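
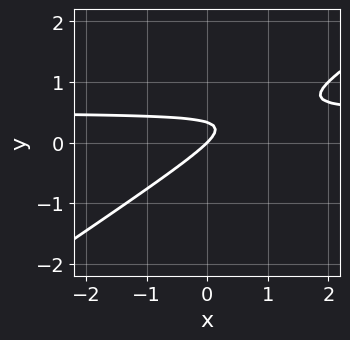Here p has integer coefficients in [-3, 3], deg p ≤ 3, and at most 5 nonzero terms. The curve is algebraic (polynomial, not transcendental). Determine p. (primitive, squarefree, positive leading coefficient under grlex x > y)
2*x*y - 3*y^2 - x + y

The degree is 2 — the shape is more complex than any degree-1 curve.
From the visible intercepts: one y-axis crossing is at y = 0; one x-axis crossing is at x = 0.
Fitting integer coefficients to these (and the overall shape) gives p.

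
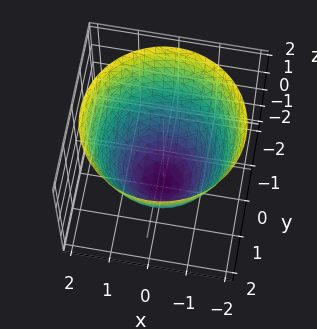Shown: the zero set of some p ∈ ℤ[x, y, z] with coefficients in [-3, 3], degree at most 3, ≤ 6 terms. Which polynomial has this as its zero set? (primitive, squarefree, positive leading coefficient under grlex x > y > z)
First, deg p = 2. The shape is more complex than any degree-1 surface.
Next, symmetries: rotational symmetry about the z-axis ⇒ p depends on x, y only through x² + y².
Next, observable constraints: one z-axis crossing is at z = -2; a circular section at z = -1 has radius exactly 1.
Finally, solving for integer coefficients yields p as stated.

x^2 + y^2 - z - 2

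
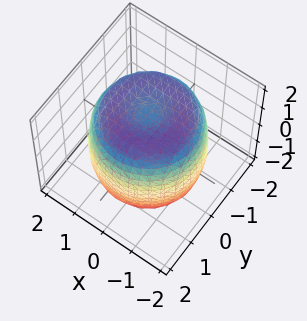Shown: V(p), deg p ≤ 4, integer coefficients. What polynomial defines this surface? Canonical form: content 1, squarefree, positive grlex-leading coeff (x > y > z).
(a) The degree is 4 — no degree-3 surface has this shape.
(b) Symmetry: every cross-section ⟂ z is a circle, so x, y appear only via x² + y².
(c) Reading off the gridlines: a circular section at z = 0 has radius between 1 and 2.
(d) These observations pin down the coefficients.

x^4 + 2*x^2*y^2 + y^4 - 2*x^2 - 2*y^2 + z^2 - 2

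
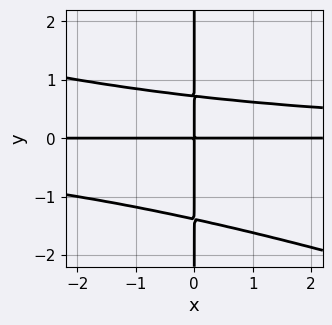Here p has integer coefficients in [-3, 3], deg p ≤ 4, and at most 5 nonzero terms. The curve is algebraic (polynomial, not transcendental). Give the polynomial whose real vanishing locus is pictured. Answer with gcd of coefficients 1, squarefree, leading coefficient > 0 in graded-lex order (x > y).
First, deg p = 4.
Then, from the visible intercepts: the visible x-axis segment lies entirely on the curve; the visible y-axis segment lies entirely on the curve.
Finally, solving for integer coefficients yields p as stated.

x^2*y^2 + 3*x*y^3 + 2*x*y^2 - 3*x*y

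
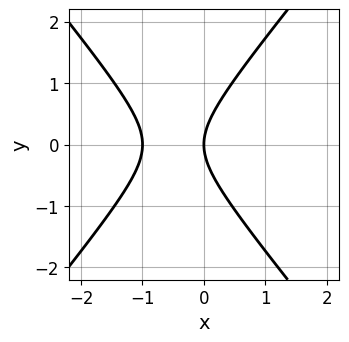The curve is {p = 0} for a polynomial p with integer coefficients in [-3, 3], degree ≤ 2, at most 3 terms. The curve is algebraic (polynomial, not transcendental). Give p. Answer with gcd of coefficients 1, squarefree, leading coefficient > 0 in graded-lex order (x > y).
Degree: a generic line meets the curve in up to 2 points, so deg p = 2.
Symmetries: the y ↦ −y reflection is a symmetry, so y appears only in even powers.
Against the integer gridlines: the x-axis gridline crossings are at x ∈ {-1, 0}; one y-axis crossing is at y = 0.
Fitting integer coefficients to these (and the overall shape) gives p.

3*x^2 - 2*y^2 + 3*x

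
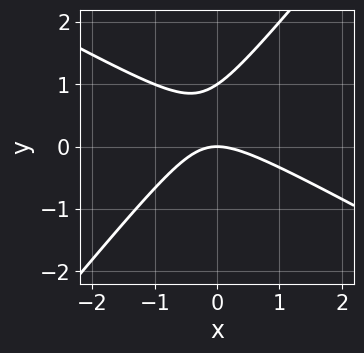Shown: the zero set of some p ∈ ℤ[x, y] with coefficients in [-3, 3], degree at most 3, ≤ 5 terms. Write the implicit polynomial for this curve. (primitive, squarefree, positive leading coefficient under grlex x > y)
deg p = 2. The shape is more complex than any degree-1 curve.
From the axis intercepts and sections: it crosses the x-axis at the gridline x = 0; the y-axis gridline crossings are at y ∈ {0, 1}.
The integer polynomial consistent with all of this is the stated p.

2*x^2 + 2*x*y - 3*y^2 + 3*y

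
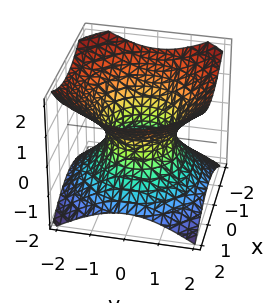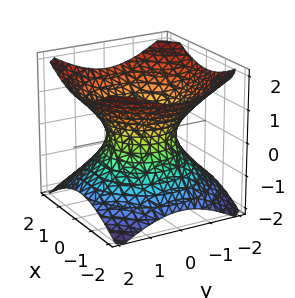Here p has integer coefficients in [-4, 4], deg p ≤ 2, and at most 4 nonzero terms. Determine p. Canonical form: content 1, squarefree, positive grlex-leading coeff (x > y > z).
deg p = 2. One connected sheet with a waist; a quadric.
By symmetry, every cross-section ⟂ z is a circle, so x, y appear only via x² + y²; the z ↦ −z reflection is a symmetry, so z appears only in even powers.
Observable constraints: a circular section at z = -1 has radius between 1 and 2; the y-axis gridline crossings are at y ∈ {-1, 1}; among the integer gridlines, it crosses the x-axis at x ∈ {-1, 1}; it misses every integer gridline on the z-axis.
Solving for integer coefficients yields p as stated.

2*x^2 + 2*y^2 - 3*z^2 - 2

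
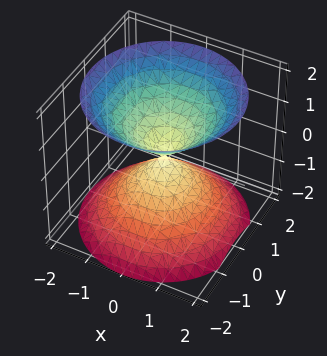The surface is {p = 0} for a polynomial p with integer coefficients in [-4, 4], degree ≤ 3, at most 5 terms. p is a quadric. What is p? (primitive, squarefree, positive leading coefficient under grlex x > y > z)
x^2 + y^2 - z^2

1. I count 2 distinct pieces.
2. The degree is 2 — two nappes meeting at a single point; a quadric.
3. Symmetries: mirror symmetry z ↦ −z ⇒ only even powers of z; rotational symmetry about the z-axis ⇒ p depends on x, y only through x² + y².
4. From the visible intercepts: one y-axis crossing is at y = 0; a circular section at z = -1 has radius exactly 1.
5. Solving for integer coefficients yields p as stated.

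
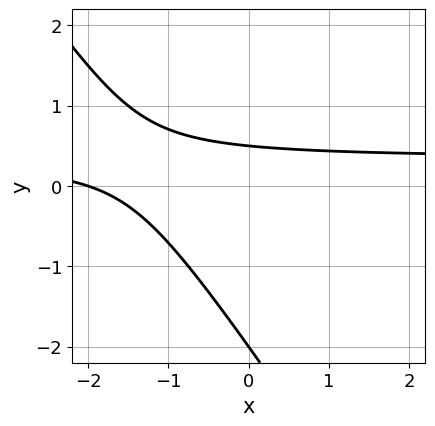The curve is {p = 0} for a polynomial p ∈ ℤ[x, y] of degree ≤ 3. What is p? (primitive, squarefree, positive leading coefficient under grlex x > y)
3*x*y + 2*y^2 - x + 3*y - 2

(a) deg p = 2.
(b) From the axis intercepts and sections: it meets the x-axis at x = -2 (among the integer gridlines); it crosses the y-axis at the gridline y = -2.
(c) These observations pin down the coefficients.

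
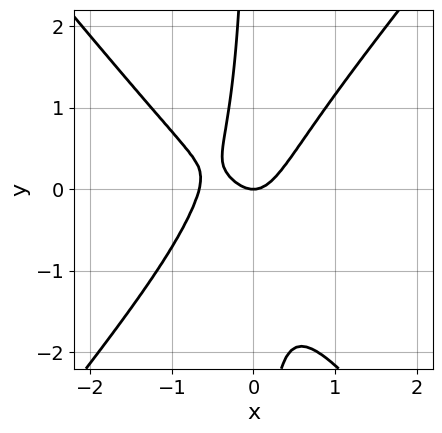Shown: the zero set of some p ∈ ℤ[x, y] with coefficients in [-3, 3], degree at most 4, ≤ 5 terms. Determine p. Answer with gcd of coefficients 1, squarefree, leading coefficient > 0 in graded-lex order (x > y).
deg p = 3.
Against the integer gridlines: it meets the x-axis at x = 0 (among the integer gridlines); it crosses the y-axis at the gridline y = 0.
Together with the visible shape, these determine p as stated.

3*x^3 - 2*x*y^2 + 2*x^2 - x*y - y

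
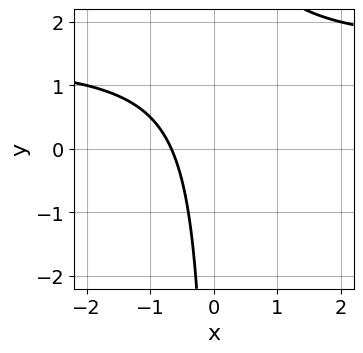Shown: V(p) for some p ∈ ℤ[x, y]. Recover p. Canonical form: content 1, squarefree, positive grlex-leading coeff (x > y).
2*x*y - 3*x - 2

(a) deg p = 2.
(b) From the visible intercepts: no y-intercept at any integer in the box.
(c) The integer polynomial consistent with all of this is the stated p.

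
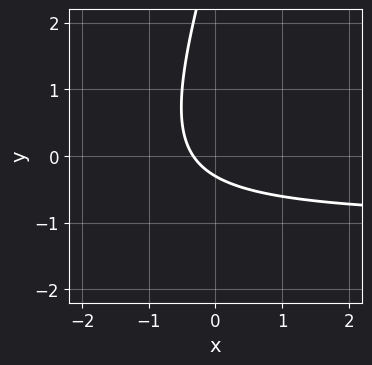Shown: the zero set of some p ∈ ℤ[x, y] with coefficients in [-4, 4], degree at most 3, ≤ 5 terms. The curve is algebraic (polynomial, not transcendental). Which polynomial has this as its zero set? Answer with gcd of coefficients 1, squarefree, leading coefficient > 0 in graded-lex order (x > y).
3*x*y - y^2 + 3*x + 3*y + 1

The degree is 2 — a generic line meets the curve in up to 2 points.
The integer polynomial consistent with all of this is the stated p.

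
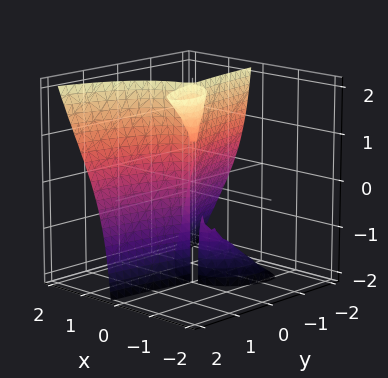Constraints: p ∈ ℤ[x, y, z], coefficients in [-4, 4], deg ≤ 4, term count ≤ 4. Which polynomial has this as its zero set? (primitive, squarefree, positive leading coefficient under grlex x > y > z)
I count 3 distinct pieces. Treating them together as one polynomial.
deg p = 3. No degree-2 surface has this shape.
Reading off the gridlines: it meets the y-axis at y = 0 (among the integer gridlines); the visible z-axis segment lies entirely on the surface.
Solving for integer coefficients yields p as stated.

2*x^3 + x*y^2 - 2*x*y*z - y^2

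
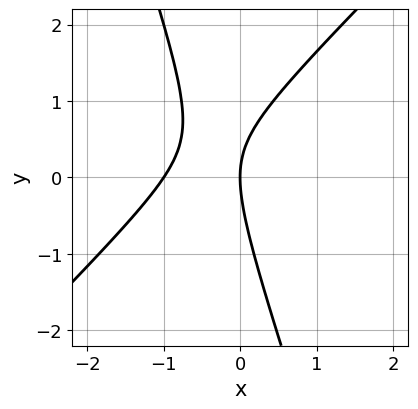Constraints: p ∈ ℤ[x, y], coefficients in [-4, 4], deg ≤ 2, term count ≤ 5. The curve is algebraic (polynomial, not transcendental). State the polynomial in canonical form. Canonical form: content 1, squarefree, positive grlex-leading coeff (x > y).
3*x^2 - 2*x*y - y^2 + 3*x

The degree is 2 — the shape is more complex than any degree-1 curve.
Against the integer gridlines: the x-axis gridline crossings are at x ∈ {-1, 0}; it meets the y-axis at y = 0 (among the integer gridlines).
Assembling these constraints gives the stated polynomial.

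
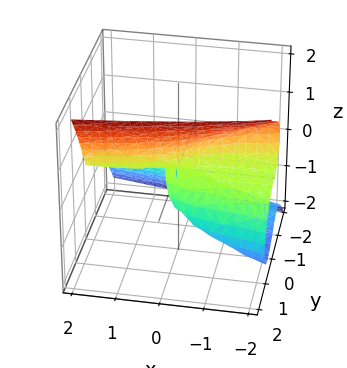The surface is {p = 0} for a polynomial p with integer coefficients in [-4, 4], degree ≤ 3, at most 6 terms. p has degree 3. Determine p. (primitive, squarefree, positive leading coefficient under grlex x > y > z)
3*y^3 - 2*z^3 - 2*x*z + 3*y*z

First, the degree is 3 — no degree-2 surface has this shape.
Next, against the integer gridlines: every point of the x-axis in the box is on the surface; it crosses the z-axis at the gridline z = 0; it meets the y-axis at y = 0 (among the integer gridlines).
Finally, assembling these constraints gives the stated polynomial.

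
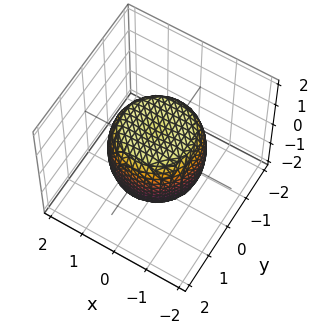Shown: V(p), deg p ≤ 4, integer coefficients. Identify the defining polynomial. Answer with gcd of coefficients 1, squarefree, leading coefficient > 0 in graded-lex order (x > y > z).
(a) Degree: a generic line meets the surface in up to 4 points, so deg p = 4.
(b) Symmetries: rotational symmetry about the z-axis ⇒ p depends on x, y only through x² + y².
(c) Observable constraints: among the integer gridlines, it crosses the z-axis at z ∈ {-1, 1}; a circular section at z = -1 has radius exactly 1.
(d) Solving for integer coefficients yields p as stated.

x^4 + 2*x^2*y^2 + y^4 - x^2 - y^2 + z^2 - 1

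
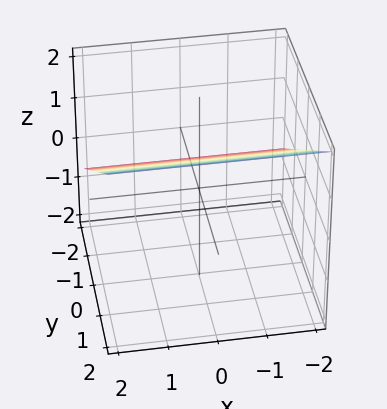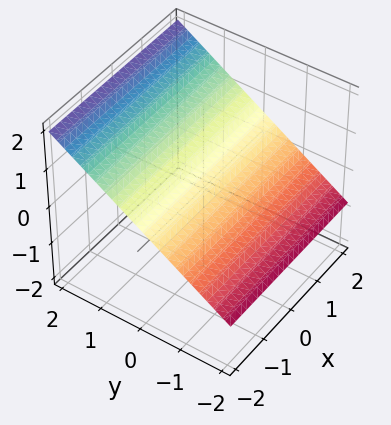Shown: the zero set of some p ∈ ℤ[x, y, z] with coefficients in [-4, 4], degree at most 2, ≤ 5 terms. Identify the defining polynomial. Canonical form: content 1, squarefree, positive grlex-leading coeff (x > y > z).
The degree is 1 — the surface is flat (a plane).
Checking where it meets the axes: it meets the y-axis at y = -1 (among the integer gridlines); the surface avoids every integer x-axis point in the box.
Assembling these constraints gives the stated polynomial.

2*y - 3*z + 2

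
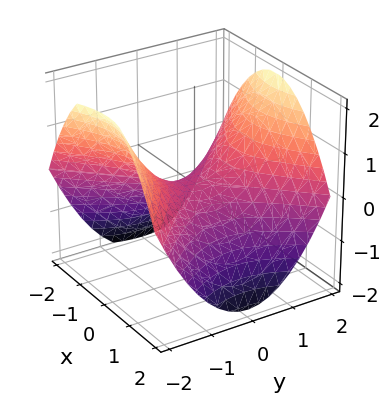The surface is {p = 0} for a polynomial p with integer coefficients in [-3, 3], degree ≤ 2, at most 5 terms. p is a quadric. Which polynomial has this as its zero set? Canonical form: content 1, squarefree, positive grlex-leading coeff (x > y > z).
x^2 - y^2 + 2*z

Degree: a saddle surface; a quadric, so deg p = 2.
Symmetries: it's symmetric under y → −y, forcing even powers of y; mirror symmetry x ↦ −x ⇒ only even powers of x.
Reading off the gridlines: one z-axis crossing is at z = 0; one x-axis crossing is at x = 0.
Fitting integer coefficients to these (and the overall shape) gives p.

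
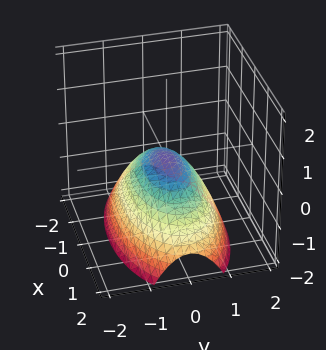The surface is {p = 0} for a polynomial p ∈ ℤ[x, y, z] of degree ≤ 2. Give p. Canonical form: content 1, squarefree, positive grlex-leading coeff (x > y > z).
x^2 + 3*y^2 + 3*z

First, degree: a single bowl opening along one axis; a quadric, so deg p = 2.
Next, symmetries: mirror symmetry y ↦ −y ⇒ only even powers of y; it's symmetric under x → −x, forcing even powers of x.
Next, observable constraints: it crosses the x-axis at the gridline x = 0; it meets the y-axis at y = 0 (among the integer gridlines); it crosses the z-axis at the gridline z = 0.
Finally, putting this together gives p.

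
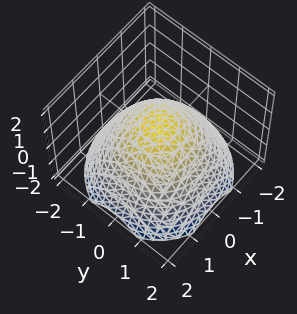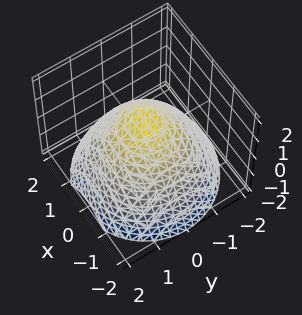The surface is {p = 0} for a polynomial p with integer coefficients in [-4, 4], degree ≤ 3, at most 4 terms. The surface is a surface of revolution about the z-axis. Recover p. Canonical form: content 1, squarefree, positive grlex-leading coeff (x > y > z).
2*x^2 + 2*y^2 + 3*z - 3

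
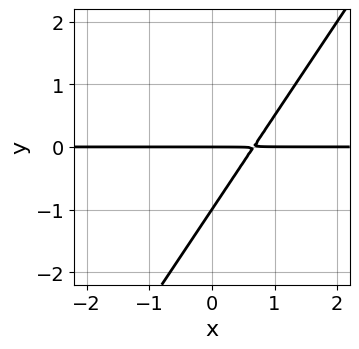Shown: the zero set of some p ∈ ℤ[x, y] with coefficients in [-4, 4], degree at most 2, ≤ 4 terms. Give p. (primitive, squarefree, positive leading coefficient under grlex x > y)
Degree: a generic line meets the curve in up to 2 points, so deg p = 2.
Checking where it meets the axes: the y-axis gridline crossings are at y ∈ {-1, 0}; the visible x-axis segment lies entirely on the curve.
Together with the visible shape, these determine p as stated.

3*x*y - 2*y^2 - 2*y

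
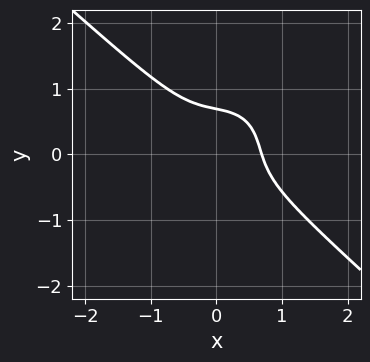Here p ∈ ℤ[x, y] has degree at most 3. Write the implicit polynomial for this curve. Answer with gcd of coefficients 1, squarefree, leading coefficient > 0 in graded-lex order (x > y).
3*x^3 - x*y^2 + 3*y^3 + 2*x*y - 1

The degree is 3 — a generic line meets the curve in up to 3 points.
Putting this together gives p.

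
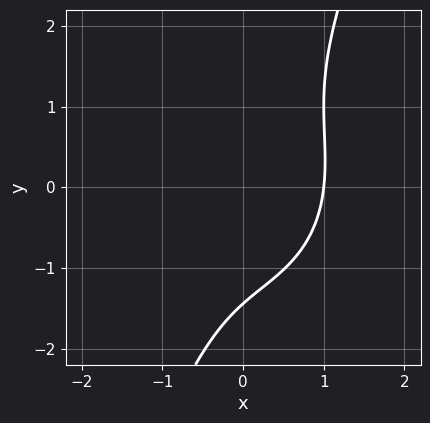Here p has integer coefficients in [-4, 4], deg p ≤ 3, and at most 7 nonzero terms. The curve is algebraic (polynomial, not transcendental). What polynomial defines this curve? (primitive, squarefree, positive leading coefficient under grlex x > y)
(a) The degree is 3 — the shape is more complex than any degree-2 curve.
(b) Observable constraints: one x-axis crossing is at x = 1.
(c) Together with the visible shape, these determine p as stated.

3*x^3 + 2*x*y^2 - y^3 - x*y - 3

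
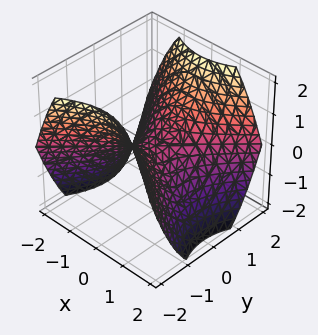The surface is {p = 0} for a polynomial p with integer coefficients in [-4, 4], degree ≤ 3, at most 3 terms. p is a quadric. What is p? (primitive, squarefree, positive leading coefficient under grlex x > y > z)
(a) The degree is 2 — a hyperbolic paraboloid; a quadric.
(b) Symmetries: the y ↦ −y reflection is a symmetry, so y appears only in even powers; the x ↦ −x reflection is a symmetry, so x appears only in even powers.
(c) Reading off the gridlines: it crosses the y-axis at the gridline y = 0; it meets the x-axis at x = 0 (among the integer gridlines); one z-axis crossing is at z = 0.
(d) Assembling these constraints gives the stated polynomial.

2*x^2 - 2*y^2 + 3*z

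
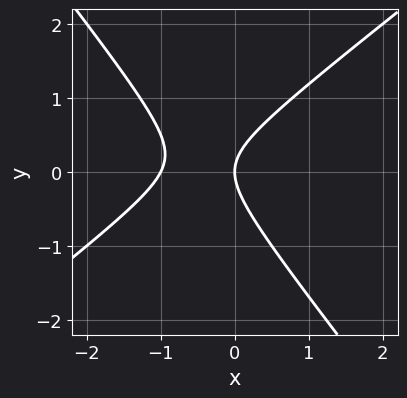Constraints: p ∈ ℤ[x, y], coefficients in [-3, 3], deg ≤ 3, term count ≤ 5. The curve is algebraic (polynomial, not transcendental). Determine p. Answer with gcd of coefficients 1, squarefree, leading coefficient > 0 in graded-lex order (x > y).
2*x^2 - x*y - 2*y^2 + 2*x

Degree: a generic line meets the curve in up to 2 points, so deg p = 2.
From the visible intercepts: among the integer gridlines, it crosses the x-axis at x ∈ {-1, 0}; it crosses the y-axis at the gridline y = 0.
Solving for integer coefficients yields p as stated.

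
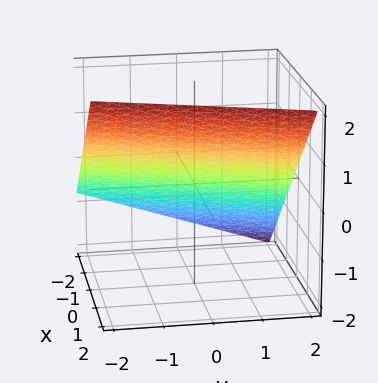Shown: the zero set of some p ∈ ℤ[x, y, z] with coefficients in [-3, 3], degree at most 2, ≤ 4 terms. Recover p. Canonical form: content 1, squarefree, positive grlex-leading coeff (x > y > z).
3*x - y - 3*z + 2

(a) The degree is 1 — the surface is flat (a plane).
(b) From the visible intercepts: it meets the y-axis at y = 2 (among the integer gridlines).
(c) Putting this together gives p.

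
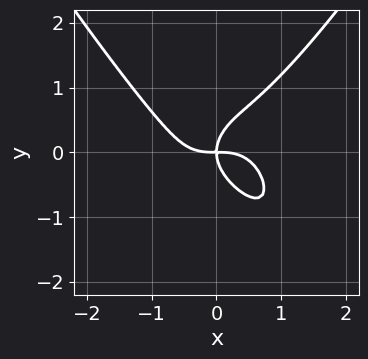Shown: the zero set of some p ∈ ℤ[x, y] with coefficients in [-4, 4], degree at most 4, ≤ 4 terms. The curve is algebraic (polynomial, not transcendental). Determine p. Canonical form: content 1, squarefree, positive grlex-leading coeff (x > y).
3*x^4 - x^2*y^2 - 3*y^3 + 3*x*y

(a) The degree is 4 — the shape is more complex than any degree-3 curve.
(b) From the axis intercepts and sections: it crosses the y-axis at the gridline y = 0; it meets the x-axis at x = 0 (among the integer gridlines).
(c) The integer polynomial consistent with all of this is the stated p.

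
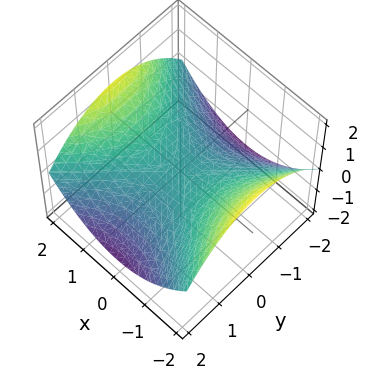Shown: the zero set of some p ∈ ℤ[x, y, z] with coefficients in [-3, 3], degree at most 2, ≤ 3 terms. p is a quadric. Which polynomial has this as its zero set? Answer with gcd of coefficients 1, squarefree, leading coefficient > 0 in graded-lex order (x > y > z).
x^2 - y^2 - 3*z

1. deg p = 2. A hyperbolic paraboloid; a quadric.
2. Symmetries: it's symmetric under x → −x, forcing even powers of x; the y ↦ −y reflection is a symmetry, so y appears only in even powers.
3. Against the integer gridlines: it crosses the x-axis at the gridline x = 0; it crosses the z-axis at the gridline z = 0.
4. Putting this together gives p.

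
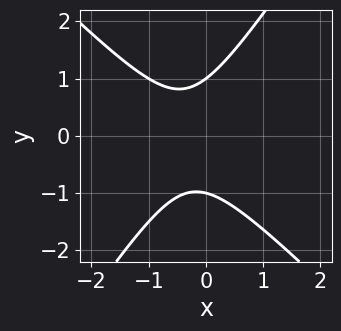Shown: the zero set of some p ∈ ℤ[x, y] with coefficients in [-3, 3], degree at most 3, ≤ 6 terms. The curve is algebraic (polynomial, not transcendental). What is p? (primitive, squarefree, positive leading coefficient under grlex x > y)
First, deg p = 2. A generic line meets the curve in up to 2 points.
Then, against the integer gridlines: it misses every integer gridline on the x-axis; the y-axis gridline crossings are at y ∈ {-1, 1}.
Finally, assembling these constraints gives the stated polynomial.

3*x^2 + x*y - 2*y^2 + 2*x + 2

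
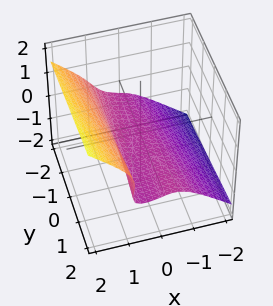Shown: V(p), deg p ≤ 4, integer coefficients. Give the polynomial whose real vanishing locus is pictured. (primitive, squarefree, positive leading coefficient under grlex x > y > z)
1. Degree: no degree-2 surface has this shape, so deg p = 3.
2. Observable constraints: the surface avoids every integer y-axis point in the box.
3. These observations pin down the coefficients.

2*x^3 + x*y*z - 3*z^3 - z - 1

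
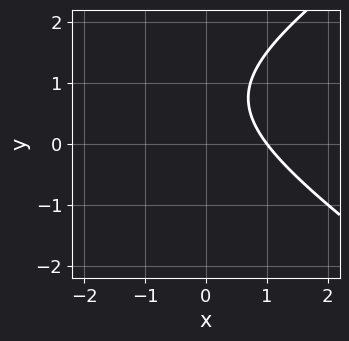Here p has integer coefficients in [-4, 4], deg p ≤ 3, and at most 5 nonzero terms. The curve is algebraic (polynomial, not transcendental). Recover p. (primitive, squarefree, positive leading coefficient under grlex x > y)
1. deg p = 2. No degree-1 curve has this shape.
2. Against the integer gridlines: the curve avoids every integer y-axis point in the box; one x-axis crossing is at x = 1.
3. Together with the visible shape, these determine p as stated.

x^2 - 2*y^2 + 2*x + 3*y - 3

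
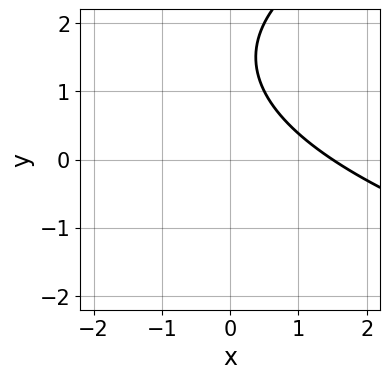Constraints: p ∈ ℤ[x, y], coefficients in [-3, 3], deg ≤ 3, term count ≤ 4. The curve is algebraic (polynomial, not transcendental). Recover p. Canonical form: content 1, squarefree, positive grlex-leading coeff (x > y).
y^2 - 2*x - 3*y + 3

The degree is 2 — the shape is more complex than any degree-1 curve.
From the visible intercepts: the curve avoids every integer y-axis point in the box.
Putting this together gives p.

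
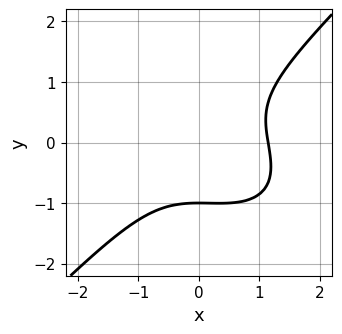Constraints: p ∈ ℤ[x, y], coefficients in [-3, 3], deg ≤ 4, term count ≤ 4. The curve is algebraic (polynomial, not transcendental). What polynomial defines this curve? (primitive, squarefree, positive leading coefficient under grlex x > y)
1. deg p = 3. A generic line meets the curve in up to 3 points.
2. Against the integer gridlines: one y-axis crossing is at y = -1.
3. Assembling these constraints gives the stated polynomial.

2*x^3 + x^2*y - 3*y^3 - 3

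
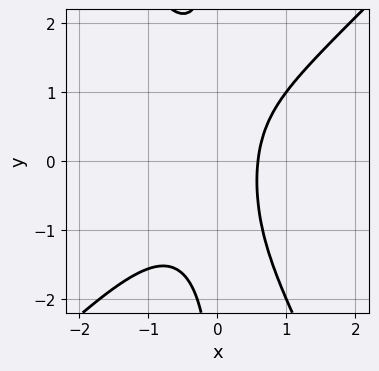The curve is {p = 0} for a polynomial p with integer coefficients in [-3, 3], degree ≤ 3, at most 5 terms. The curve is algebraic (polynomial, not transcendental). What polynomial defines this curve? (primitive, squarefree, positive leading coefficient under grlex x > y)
2*x^3 - x^2*y - x*y^2 + x - 1

First, degree: no degree-2 curve has this shape, so deg p = 3.
Then, against the integer gridlines: the curve avoids every integer y-axis point in the box.
Finally, putting this together gives p.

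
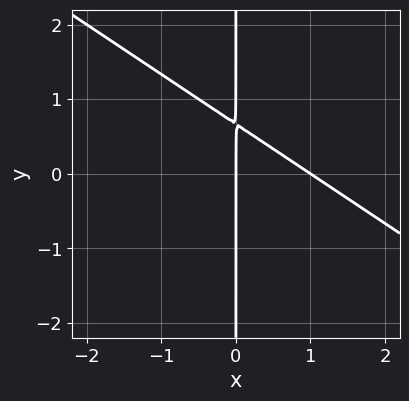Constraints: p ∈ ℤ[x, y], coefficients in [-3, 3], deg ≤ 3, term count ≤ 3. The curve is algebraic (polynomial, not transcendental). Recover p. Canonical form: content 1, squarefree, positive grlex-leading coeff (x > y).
First, degree: a generic line meets the curve in up to 2 points, so deg p = 2.
Next, against the integer gridlines: among the integer gridlines, it crosses the x-axis at x ∈ {0, 1}; the visible y-axis segment lies entirely on the curve.
Finally, assembling these constraints gives the stated polynomial.

2*x^2 + 3*x*y - 2*x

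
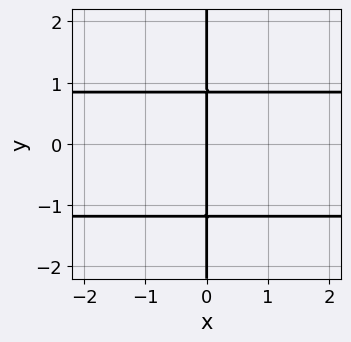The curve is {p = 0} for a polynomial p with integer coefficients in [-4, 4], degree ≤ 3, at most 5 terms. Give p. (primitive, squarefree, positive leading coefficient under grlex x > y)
3*x*y^2 + x*y - 3*x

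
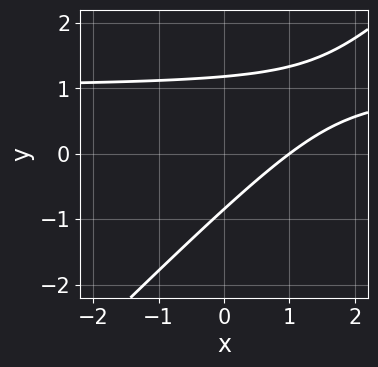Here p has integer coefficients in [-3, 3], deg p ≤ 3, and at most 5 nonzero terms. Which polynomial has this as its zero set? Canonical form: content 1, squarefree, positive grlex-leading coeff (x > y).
3*x*y - 3*y^2 - 3*x + y + 3

The degree is 2 — no degree-1 curve has this shape.
From the axis intercepts and sections: it crosses the x-axis at the gridline x = 1.
Solving for integer coefficients yields p as stated.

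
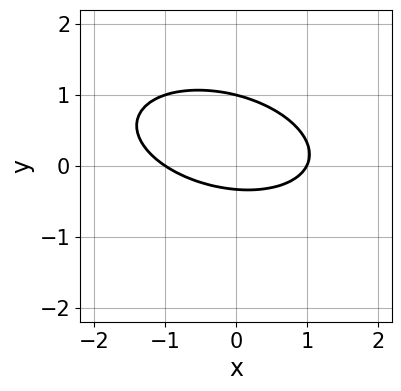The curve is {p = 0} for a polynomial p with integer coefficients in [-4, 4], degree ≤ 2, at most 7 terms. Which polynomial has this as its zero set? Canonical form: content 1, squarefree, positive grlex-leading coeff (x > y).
The degree is 2 — no degree-1 curve has this shape.
Checking where it meets the axes: among the integer gridlines, it crosses the x-axis at x ∈ {-1, 1}; one y-axis crossing is at y = 1.
These observations pin down the coefficients.

x^2 + x*y + 3*y^2 - 2*y - 1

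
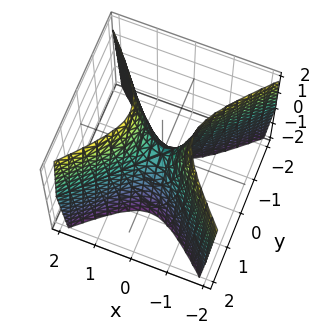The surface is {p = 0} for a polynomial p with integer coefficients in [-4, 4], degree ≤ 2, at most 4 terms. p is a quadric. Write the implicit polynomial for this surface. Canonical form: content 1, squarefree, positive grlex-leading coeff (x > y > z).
First, the degree is 2 — a saddle surface; a quadric.
Then, symmetries: mirror symmetry x ↦ −x ⇒ only even powers of x; it's symmetric under y → −y, forcing even powers of y.
Then, from the axis intercepts and sections: it meets the x-axis at x = 0 (among the integer gridlines); it crosses the y-axis at the gridline y = 0; one z-axis crossing is at z = 0.
Finally, the integer polynomial consistent with all of this is the stated p.

3*x^2 - 3*y^2 - z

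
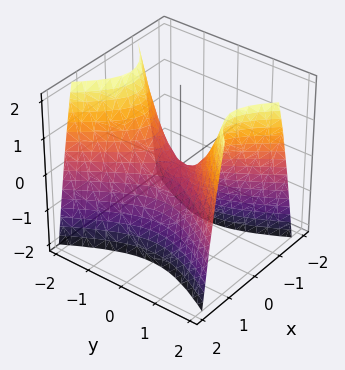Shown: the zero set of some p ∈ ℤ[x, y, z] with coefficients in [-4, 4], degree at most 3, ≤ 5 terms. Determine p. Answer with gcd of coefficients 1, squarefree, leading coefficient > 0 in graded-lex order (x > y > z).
2*x^2 - y^2 + z

deg p = 2. A saddle surface; a quadric.
Symmetries: mirror symmetry y ↦ −y ⇒ only even powers of y; the x ↦ −x reflection is a symmetry, so x appears only in even powers.
Against the integer gridlines: one x-axis crossing is at x = 0; it crosses the y-axis at the gridline y = 0.
The integer polynomial consistent with all of this is the stated p.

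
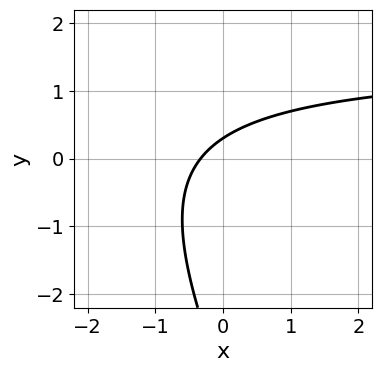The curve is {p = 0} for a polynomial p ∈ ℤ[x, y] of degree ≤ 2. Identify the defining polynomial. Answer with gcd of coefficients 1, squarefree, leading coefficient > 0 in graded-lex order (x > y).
First, deg p = 2. The shape is more complex than any degree-1 curve.
Finally, solving for integer coefficients yields p as stated.

2*x*y + y^2 - 3*x + 3*y - 1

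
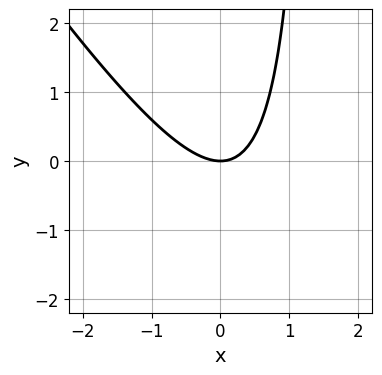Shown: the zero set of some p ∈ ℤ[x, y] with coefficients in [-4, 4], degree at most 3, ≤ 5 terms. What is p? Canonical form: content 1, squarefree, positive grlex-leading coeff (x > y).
3*x^2 + 2*x*y - 3*y

1. deg p = 2.
2. Against the integer gridlines: it meets the y-axis at y = 0 (among the integer gridlines); one x-axis crossing is at x = 0.
3. Matching integer coefficients to the picture gives p.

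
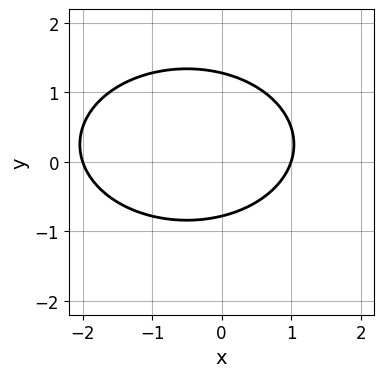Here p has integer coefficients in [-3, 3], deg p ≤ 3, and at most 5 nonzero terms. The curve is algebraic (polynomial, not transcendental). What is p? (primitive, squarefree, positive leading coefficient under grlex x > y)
The degree is 2 — a generic line meets the curve in up to 2 points.
Against the integer gridlines: the x-axis gridline crossings are at x ∈ {-2, 1}.
Matching integer coefficients to the picture gives p.

x^2 + 2*y^2 + x - y - 2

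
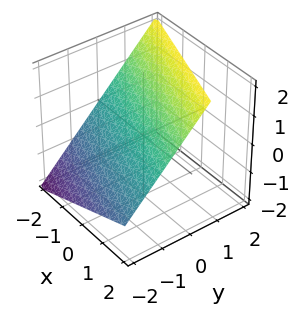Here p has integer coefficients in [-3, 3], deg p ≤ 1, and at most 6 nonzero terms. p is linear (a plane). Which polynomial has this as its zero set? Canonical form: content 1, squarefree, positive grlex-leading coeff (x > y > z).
First, deg p = 1. The surface is flat (a plane).
Then, observable constraints: it meets the x-axis at x = -2 (among the integer gridlines).
Finally, together with the visible shape, these determine p as stated.

x + 3*y - 3*z + 2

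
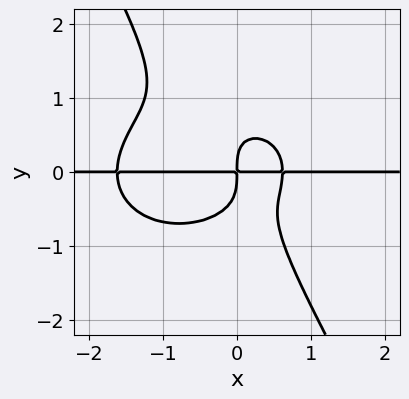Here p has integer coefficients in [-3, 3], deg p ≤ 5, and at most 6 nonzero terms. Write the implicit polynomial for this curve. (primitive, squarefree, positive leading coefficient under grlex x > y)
Degree: the shape is more complex than any degree-3 curve, so deg p = 4.
Reading off the gridlines: the visible x-axis segment lies entirely on the curve.
Solving for integer coefficients yields p as stated.

2*x^3*y + 3*x*y^3 + 2*y^4 + 2*x^2*y - 2*x*y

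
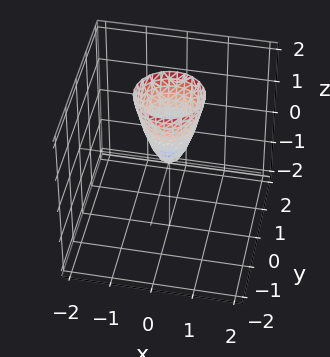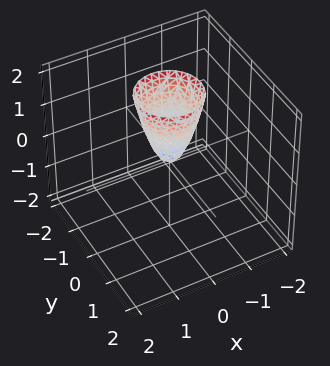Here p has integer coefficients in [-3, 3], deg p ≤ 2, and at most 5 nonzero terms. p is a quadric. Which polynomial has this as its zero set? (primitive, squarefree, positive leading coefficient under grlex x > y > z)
1. The degree is 2 — a paraboloid; a quadric.
2. Symmetries: rotational symmetry about the z-axis ⇒ p depends on x, y only through x² + y².
3. From the visible intercepts: a circular section at z = 1 has radius between 0 and 1; it meets the x-axis at x = 0 (among the integer gridlines).
4. The integer polynomial consistent with all of this is the stated p.

3*x^2 + 3*y^2 - z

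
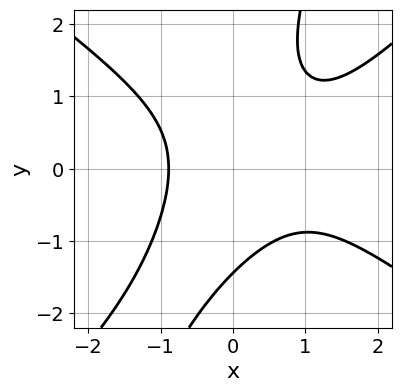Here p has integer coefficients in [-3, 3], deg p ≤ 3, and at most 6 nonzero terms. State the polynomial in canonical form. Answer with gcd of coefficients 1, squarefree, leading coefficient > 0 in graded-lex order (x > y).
2*x^3 - 3*x*y^2 + y^3 - 2*x^2 + 3

The degree is 3 — the shape is more complex than any degree-2 curve.
The integer polynomial consistent with all of this is the stated p.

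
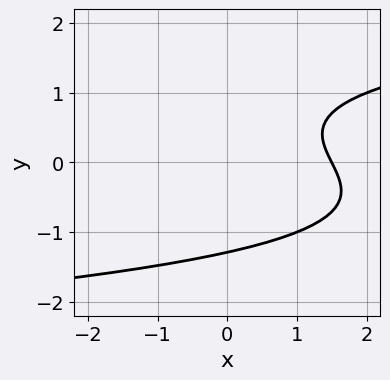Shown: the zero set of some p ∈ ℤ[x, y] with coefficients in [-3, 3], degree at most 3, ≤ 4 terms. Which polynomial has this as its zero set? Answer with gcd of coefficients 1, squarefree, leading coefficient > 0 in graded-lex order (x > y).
2*y^3 - 2*x - y + 3

The degree is 3 — no degree-2 curve has this shape.
Solving for integer coefficients yields p as stated.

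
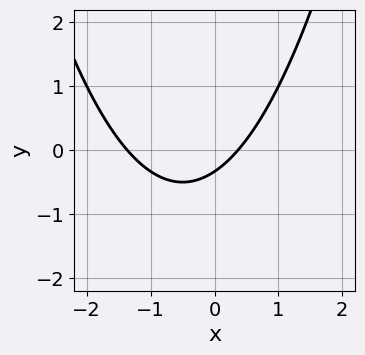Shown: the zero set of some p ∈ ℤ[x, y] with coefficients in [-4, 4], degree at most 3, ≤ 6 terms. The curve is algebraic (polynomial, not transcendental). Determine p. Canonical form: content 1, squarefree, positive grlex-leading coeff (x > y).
2*x^2 + 2*x - 3*y - 1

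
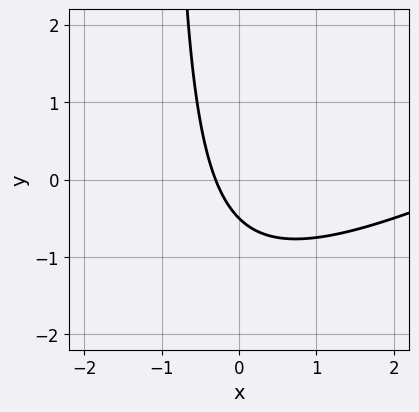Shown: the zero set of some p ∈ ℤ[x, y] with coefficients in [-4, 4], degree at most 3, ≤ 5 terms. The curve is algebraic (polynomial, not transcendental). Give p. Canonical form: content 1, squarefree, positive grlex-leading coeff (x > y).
deg p = 2.
Matching integer coefficients to the picture gives p.

x^2 - 2*x*y - 3*x - 2*y - 1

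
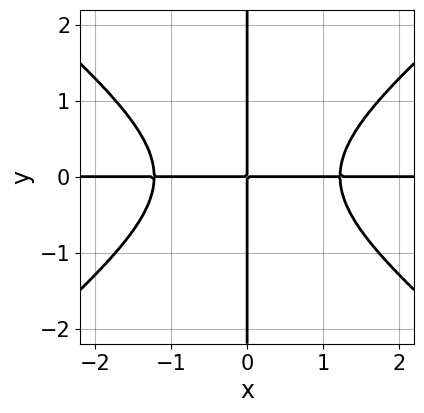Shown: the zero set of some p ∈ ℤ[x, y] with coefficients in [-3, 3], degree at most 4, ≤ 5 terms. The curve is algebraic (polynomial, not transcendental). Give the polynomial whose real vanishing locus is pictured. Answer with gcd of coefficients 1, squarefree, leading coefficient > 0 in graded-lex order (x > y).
(a) The degree is 4 — a generic line meets the curve in up to 4 points.
(b) Checking where it meets the axes: the visible y-axis segment lies entirely on the curve; every point of the x-axis in the box is on the curve.
(c) These observations pin down the coefficients.

2*x^3*y - 3*x*y^3 - 3*x*y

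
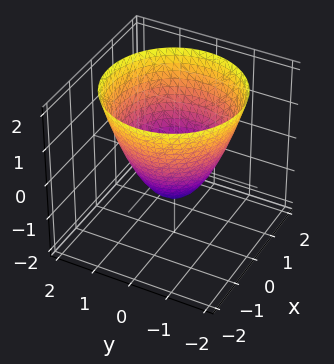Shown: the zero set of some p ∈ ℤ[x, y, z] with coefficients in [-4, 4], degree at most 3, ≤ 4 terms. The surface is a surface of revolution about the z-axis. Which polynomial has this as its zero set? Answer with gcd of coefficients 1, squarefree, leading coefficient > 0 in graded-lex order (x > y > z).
x^2 + y^2 - z - 1

The degree is 2 — a generic line meets the surface in up to 2 points.
Symmetries: the z-axis is an axis of rotation, so x and y enter only as x² + y².
From the visible intercepts: the y-axis gridline crossings are at y ∈ {-1, 1}; it meets the z-axis at z = -1 (among the integer gridlines).
Matching integer coefficients to the picture gives p. Check: (1, 0, 0) on the x-axis lies on the surface, and p(1, 0, 0) = 0. ✓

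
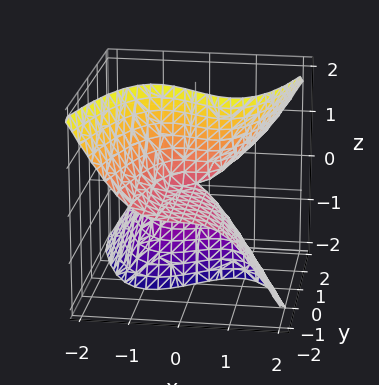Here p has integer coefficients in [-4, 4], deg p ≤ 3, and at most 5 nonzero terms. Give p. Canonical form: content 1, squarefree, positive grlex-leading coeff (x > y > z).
(a) Degree: no degree-2 surface has this shape, so deg p = 3.
(b) Observable constraints: the visible y-axis segment lies entirely on the surface; every point of the z-axis in the box is on the surface; one x-axis crossing is at x = 0.
(c) Putting this together gives p.

2*x^3 - x*z^2 - 3*y*z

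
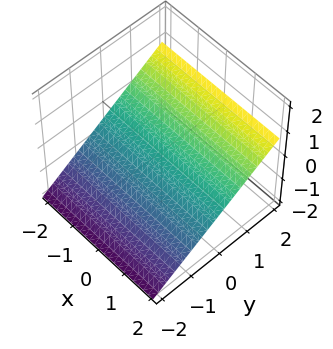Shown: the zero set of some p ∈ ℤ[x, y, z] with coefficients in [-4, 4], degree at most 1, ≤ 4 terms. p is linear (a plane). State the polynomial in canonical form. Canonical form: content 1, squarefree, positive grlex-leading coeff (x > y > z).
2*y - 3*z - 2

(a) The degree is 1 — the surface is flat (a plane).
(b) From the visible intercepts: the surface avoids every integer x-axis point in the box; it crosses the y-axis at the gridline y = 1.
(c) Matching integer coefficients to the picture gives p.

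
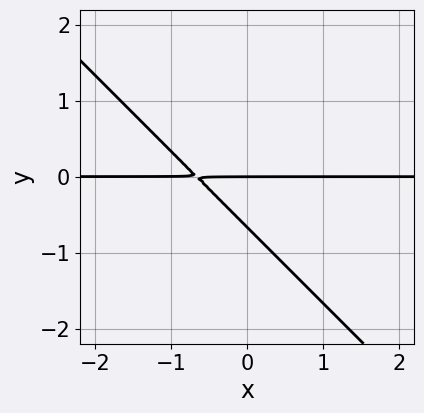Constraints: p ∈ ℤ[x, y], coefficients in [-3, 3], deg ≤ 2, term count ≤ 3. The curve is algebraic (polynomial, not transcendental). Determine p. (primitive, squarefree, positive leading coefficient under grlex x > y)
3*x*y + 3*y^2 + 2*y

(a) The degree is 2 — a generic line meets the curve in up to 2 points.
(b) Reading off the gridlines: one y-axis crossing is at y = 0; every point of the x-axis in the box is on the curve.
(c) Matching integer coefficients to the picture gives p.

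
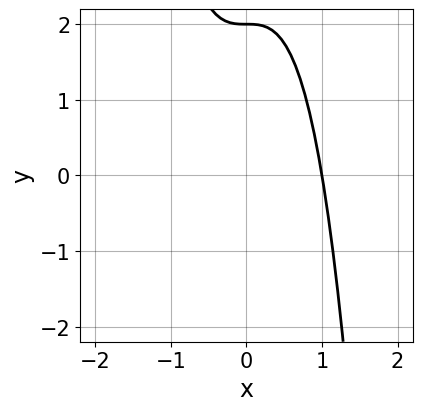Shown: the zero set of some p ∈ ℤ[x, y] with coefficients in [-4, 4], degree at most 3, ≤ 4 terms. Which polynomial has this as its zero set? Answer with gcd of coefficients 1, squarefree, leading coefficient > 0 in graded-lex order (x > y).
2*x^3 + y - 2

First, deg p = 3.
Then, from the visible intercepts: it crosses the y-axis at the gridline y = 2; it meets the x-axis at x = 1 (among the integer gridlines).
Finally, matching integer coefficients to the picture gives p.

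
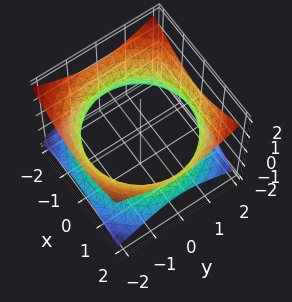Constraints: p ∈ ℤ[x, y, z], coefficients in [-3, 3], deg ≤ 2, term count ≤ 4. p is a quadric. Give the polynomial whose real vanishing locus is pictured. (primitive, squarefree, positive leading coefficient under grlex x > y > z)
x^2 + y^2 - 2*z^2 - 3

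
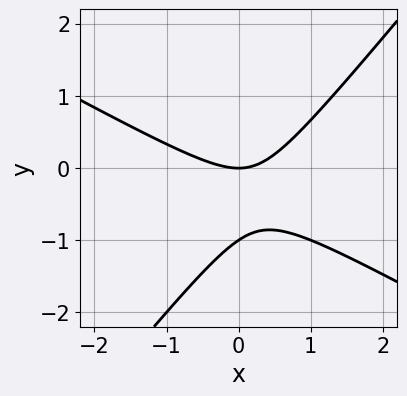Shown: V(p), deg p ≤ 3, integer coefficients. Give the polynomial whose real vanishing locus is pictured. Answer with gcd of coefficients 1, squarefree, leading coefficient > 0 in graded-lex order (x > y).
2*x^2 + 2*x*y - 3*y^2 - 3*y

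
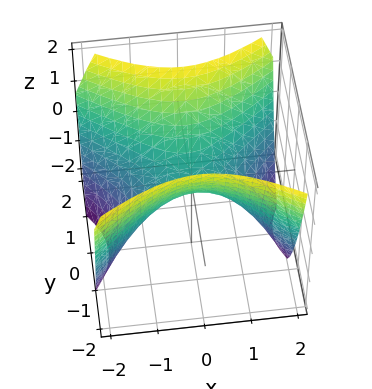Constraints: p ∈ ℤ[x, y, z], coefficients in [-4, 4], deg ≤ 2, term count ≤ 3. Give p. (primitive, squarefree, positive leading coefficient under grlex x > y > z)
(a) deg p = 2. A hyperbolic paraboloid; a quadric.
(b) Symmetries: the x ↦ −x reflection is a symmetry, so x appears only in even powers; the y ↦ −y reflection is a symmetry, so y appears only in even powers.
(c) From the visible intercepts: it crosses the x-axis at the gridline x = 0; it crosses the y-axis at the gridline y = 0; it crosses the z-axis at the gridline z = 0.
(d) Assembling these constraints gives the stated polynomial.

2*x^2 - 3*y^2 + 3*z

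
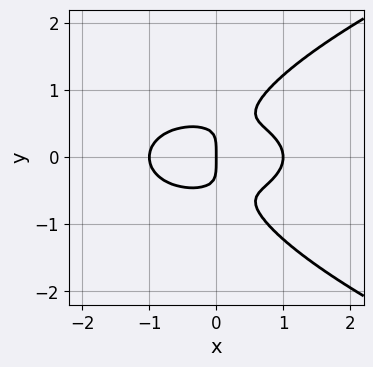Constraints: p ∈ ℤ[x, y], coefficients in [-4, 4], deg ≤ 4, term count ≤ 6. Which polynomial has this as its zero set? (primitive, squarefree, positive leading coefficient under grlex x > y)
2*y^4 - x^3 - 3*x*y^2 + x

First, the degree is 4 — no degree-3 curve has this shape.
Next, symmetries: it's symmetric under y → −y, forcing even powers of y.
Then, from the axis intercepts and sections: among the integer gridlines, it crosses the x-axis at x ∈ {-1, 0, 1}; it crosses the y-axis at the gridline y = 0.
Finally, together with the visible shape, these determine p as stated.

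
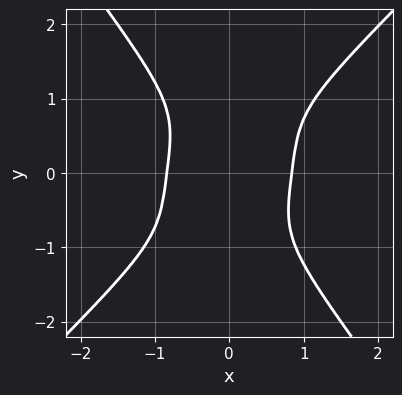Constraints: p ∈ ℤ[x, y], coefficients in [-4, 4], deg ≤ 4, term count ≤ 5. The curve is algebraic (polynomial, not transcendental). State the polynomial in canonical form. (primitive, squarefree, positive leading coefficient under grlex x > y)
First, deg p = 4. The shape is more complex than any degree-3 curve.
Then, against the integer gridlines: it misses every integer gridline on the y-axis.
Finally, solving for integer coefficients yields p as stated.

2*x^4 - x^3*y - y^4 - 1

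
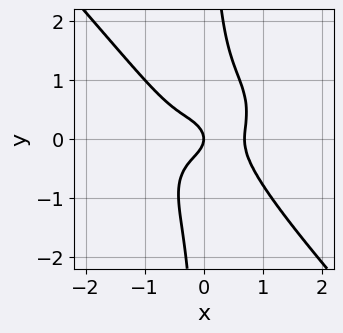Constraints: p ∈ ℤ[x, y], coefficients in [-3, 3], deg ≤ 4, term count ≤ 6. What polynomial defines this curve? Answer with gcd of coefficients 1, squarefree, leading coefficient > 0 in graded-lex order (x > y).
3*x^4 + x^2*y^2 + 3*x*y^3 - 2*y^2 - x

The degree is 4 — no degree-3 curve has this shape.
Checking where it meets the axes: it crosses the y-axis at the gridline y = 0; one x-axis crossing is at x = 0.
Fitting integer coefficients to these (and the overall shape) gives p.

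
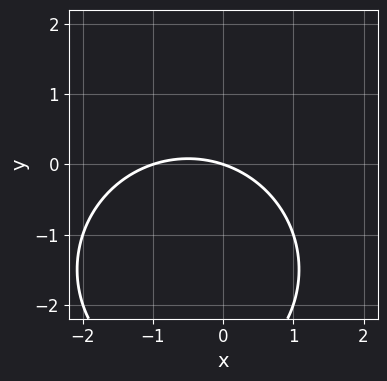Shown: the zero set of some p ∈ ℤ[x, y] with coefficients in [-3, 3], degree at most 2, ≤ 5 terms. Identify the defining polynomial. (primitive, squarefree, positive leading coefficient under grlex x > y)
x^2 + y^2 + x + 3*y

(a) deg p = 2. The shape is more complex than any degree-1 curve.
(b) Against the integer gridlines: among the integer gridlines, it crosses the x-axis at x ∈ {-1, 0}; it crosses the y-axis at the gridline y = 0.
(c) Putting this together gives p.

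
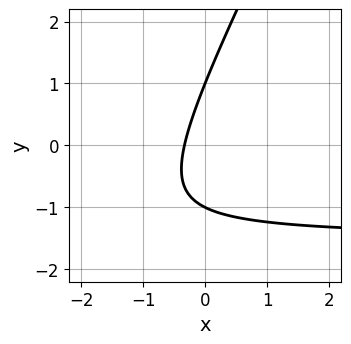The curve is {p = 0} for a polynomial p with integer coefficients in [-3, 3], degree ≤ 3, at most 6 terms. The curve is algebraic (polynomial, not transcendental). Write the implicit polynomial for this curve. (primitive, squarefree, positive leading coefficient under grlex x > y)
2*x*y - y^2 + 3*x + 1

First, deg p = 2.
Next, from the visible intercepts: among the integer gridlines, it crosses the y-axis at y ∈ {-1, 1}.
Finally, putting this together gives p.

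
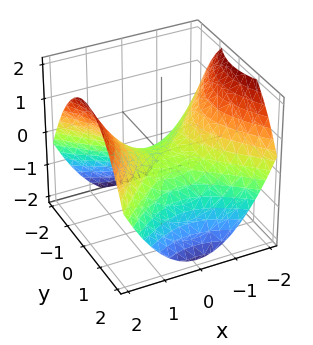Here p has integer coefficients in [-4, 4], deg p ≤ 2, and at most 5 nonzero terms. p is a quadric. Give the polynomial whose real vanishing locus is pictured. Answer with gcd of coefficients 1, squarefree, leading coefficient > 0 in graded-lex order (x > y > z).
x^2 - y^2 - 2*z

deg p = 2. A hyperbolic paraboloid; a quadric.
Symmetries: the x ↦ −x reflection is a symmetry, so x appears only in even powers; the y ↦ −y reflection is a symmetry, so y appears only in even powers.
Checking where it meets the axes: it meets the z-axis at z = 0 (among the integer gridlines); it meets the y-axis at y = 0 (among the integer gridlines); it meets the x-axis at x = 0 (among the integer gridlines).
These observations pin down the coefficients.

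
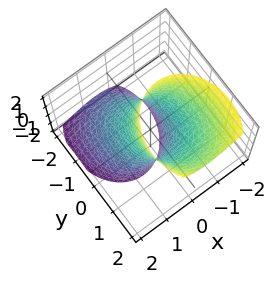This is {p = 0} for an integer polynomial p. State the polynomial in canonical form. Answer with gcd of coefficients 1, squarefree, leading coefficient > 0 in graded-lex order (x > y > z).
3*x^2 + 2*x*z + 2*y^2 - 2*y*z - 2

First, deg p = 2. No degree-1 surface has this shape.
Next, against the integer gridlines: the surface avoids every integer z-axis point in the box; among the integer gridlines, it crosses the y-axis at y ∈ {-1, 1}.
Finally, assembling these constraints gives the stated polynomial.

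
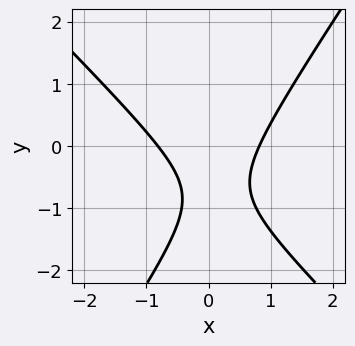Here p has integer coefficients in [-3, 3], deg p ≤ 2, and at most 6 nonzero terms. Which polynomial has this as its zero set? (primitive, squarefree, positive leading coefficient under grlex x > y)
3*x^2 + x*y - 2*y^2 - 3*y - 2

1. The degree is 2 — a generic line meets the curve in up to 2 points.
2. From the axis intercepts and sections: it misses every integer gridline on the y-axis.
3. Fitting integer coefficients to these (and the overall shape) gives p.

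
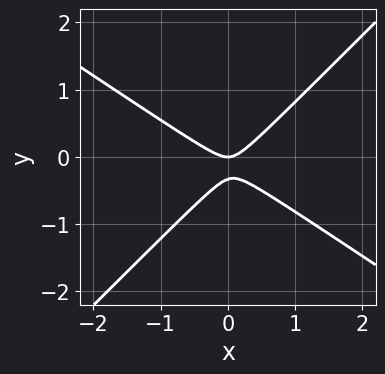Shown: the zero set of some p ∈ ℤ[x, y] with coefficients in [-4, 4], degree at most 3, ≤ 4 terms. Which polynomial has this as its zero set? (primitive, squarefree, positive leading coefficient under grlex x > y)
2*x^2 + x*y - 3*y^2 - y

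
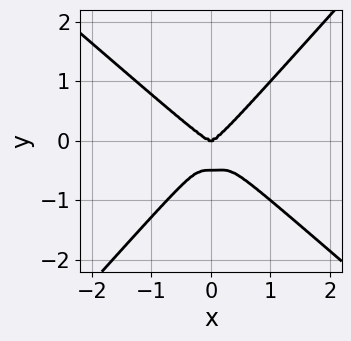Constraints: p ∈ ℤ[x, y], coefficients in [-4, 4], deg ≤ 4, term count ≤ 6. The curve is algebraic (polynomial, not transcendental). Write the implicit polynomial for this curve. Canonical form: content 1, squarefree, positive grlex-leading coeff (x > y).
(a) The degree is 4 — the shape is more complex than any degree-3 curve.
(b) From the visible intercepts: it crosses the y-axis at the gridline y = 0; it meets the x-axis at x = 0 (among the integer gridlines).
(c) These observations pin down the coefficients.

2*x^4 + x^3*y - 2*y^4 - y^3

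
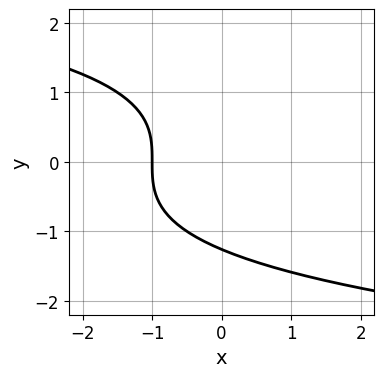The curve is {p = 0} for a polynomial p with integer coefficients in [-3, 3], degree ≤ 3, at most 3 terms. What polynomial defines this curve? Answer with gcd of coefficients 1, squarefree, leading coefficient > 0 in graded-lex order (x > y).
y^3 + 2*x + 2

First, degree: a generic line meets the curve in up to 3 points, so deg p = 3.
Next, observable constraints: one x-axis crossing is at x = -1.
Finally, matching integer coefficients to the picture gives p.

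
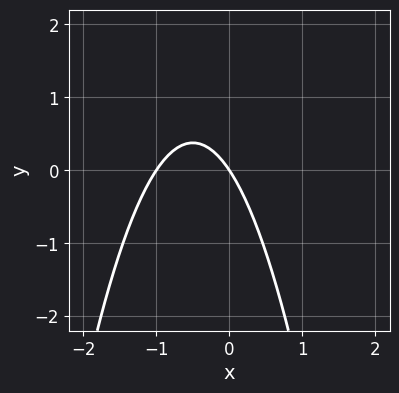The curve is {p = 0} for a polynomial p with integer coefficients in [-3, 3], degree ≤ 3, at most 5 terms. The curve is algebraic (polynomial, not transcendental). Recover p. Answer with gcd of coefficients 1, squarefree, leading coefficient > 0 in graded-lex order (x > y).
(a) deg p = 2. The shape is more complex than any degree-1 curve.
(b) Observable constraints: it meets the y-axis at y = 0 (among the integer gridlines); the x-axis gridline crossings are at x ∈ {-1, 0}.
(c) Fitting integer coefficients to these (and the overall shape) gives p.

3*x^2 + 3*x + 2*y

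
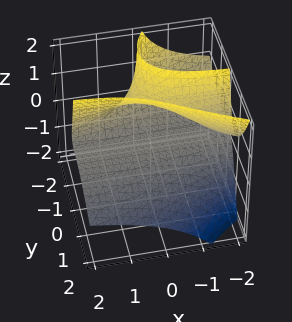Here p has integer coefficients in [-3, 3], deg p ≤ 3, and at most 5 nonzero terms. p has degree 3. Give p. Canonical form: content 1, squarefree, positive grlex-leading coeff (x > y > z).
3*x*y*z + 2*y^3 + 2*y^2*z - 2*z^2 + 3*z

(a) The degree is 3 — no degree-2 surface has this shape.
(b) Checking where it meets the axes: the visible x-axis segment lies entirely on the surface; it meets the z-axis at z = 0 (among the integer gridlines).
(c) Solving for integer coefficients yields p as stated.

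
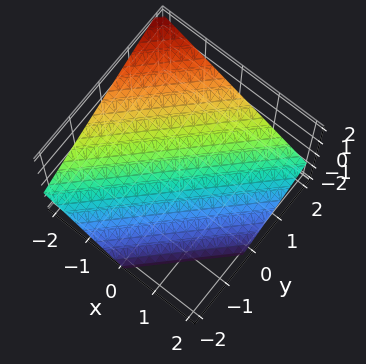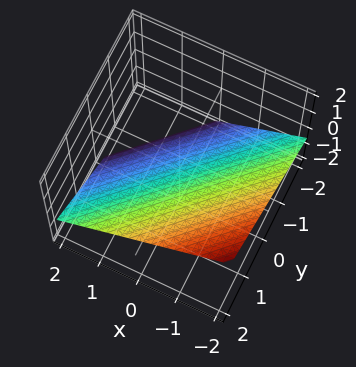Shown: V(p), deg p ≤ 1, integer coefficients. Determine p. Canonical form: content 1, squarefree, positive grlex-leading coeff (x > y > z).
2*x - 2*y + 3*z + 2

deg p = 1.
Against the integer gridlines: it meets the x-axis at x = -1 (among the integer gridlines); it meets the y-axis at y = 1 (among the integer gridlines).
Fitting integer coefficients to these (and the overall shape) gives p.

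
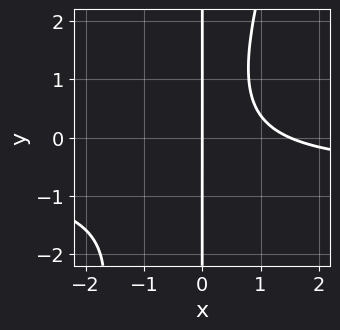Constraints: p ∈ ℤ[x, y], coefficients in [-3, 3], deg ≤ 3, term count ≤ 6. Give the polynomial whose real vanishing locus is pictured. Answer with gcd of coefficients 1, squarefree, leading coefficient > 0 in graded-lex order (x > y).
3*x^2*y - x*y^2 + 2*x^2 - 3*x

Degree: a generic line meets the curve in up to 3 points, so deg p = 3.
From the axis intercepts and sections: the visible y-axis segment lies entirely on the curve; it meets the x-axis at x = 0 (among the integer gridlines).
These observations pin down the coefficients.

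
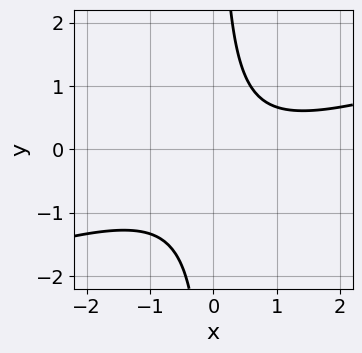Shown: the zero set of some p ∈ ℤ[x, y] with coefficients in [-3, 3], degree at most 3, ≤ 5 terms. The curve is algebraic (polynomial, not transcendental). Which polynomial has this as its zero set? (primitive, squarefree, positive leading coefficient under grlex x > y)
x^2 - 3*x*y - x + 2

1. Degree: a generic line meets the curve in up to 2 points, so deg p = 2.
2. Checking where it meets the axes: no y-intercept at any integer in the box; it misses every integer gridline on the x-axis.
3. The integer polynomial consistent with all of this is the stated p.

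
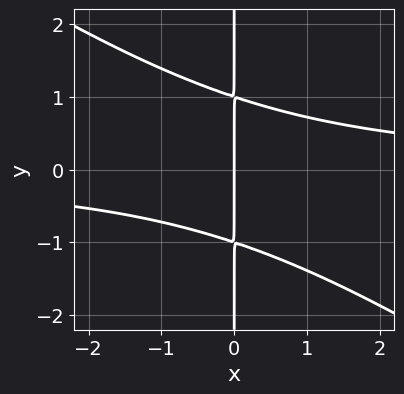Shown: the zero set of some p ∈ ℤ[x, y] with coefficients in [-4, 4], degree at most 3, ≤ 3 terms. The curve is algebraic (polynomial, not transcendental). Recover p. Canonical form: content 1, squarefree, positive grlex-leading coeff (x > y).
First, the degree is 3 — a generic line meets the curve in up to 3 points.
Next, reading off the gridlines: the visible y-axis segment lies entirely on the curve; it meets the x-axis at x = 0 (among the integer gridlines).
Finally, together with the visible shape, these determine p as stated.

2*x^2*y + 3*x*y^2 - 3*x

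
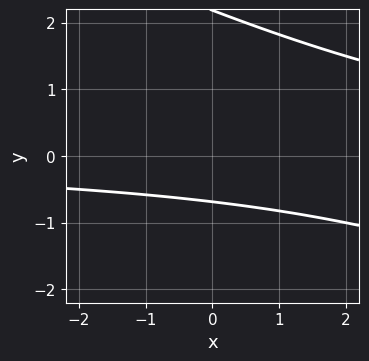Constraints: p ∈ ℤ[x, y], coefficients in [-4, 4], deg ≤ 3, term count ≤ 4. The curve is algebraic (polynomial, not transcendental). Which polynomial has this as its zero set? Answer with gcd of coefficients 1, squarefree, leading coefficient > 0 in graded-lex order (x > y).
(a) deg p = 2. No degree-1 curve has this shape.
(b) Reading off the gridlines: it misses every integer gridline on the x-axis.
(c) The integer polynomial consistent with all of this is the stated p.

x*y + 2*y^2 - 3*y - 3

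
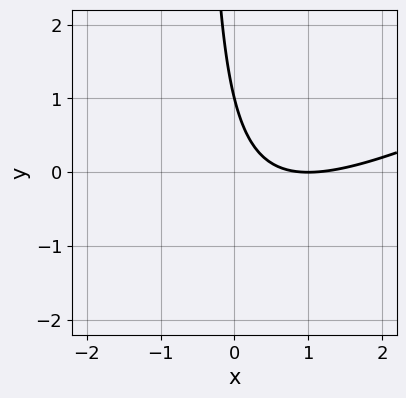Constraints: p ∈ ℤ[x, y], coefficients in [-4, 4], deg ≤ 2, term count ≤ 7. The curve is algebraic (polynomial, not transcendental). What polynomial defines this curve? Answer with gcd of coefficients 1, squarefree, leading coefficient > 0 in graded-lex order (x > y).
x^2 - 2*x*y - 2*x - y + 1

1. deg p = 2. The shape is more complex than any degree-1 curve.
2. Checking where it meets the axes: one x-axis crossing is at x = 1; it meets the y-axis at y = 1 (among the integer gridlines).
3. Putting this together gives p.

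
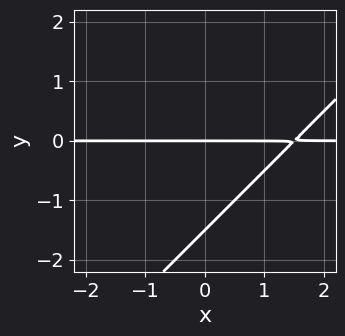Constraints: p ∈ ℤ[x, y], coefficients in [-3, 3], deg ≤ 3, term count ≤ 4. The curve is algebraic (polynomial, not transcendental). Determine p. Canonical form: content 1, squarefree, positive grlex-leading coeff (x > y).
2*x*y - 2*y^2 - 3*y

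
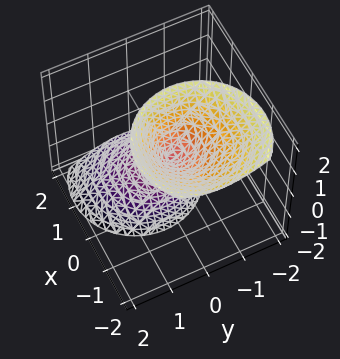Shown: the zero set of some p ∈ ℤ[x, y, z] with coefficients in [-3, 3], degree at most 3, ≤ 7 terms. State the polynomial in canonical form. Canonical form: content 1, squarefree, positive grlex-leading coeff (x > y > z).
3*x^2 + 3*x*z + 3*y^2 + y*z - z^2

First, I count 2 distinct pieces. Treating them together as one polynomial.
Then, degree: the shape is more complex than any degree-1 surface, so deg p = 2.
Then, from the axis intercepts and sections: it crosses the z-axis at the gridline z = 0; one x-axis crossing is at x = 0; one y-axis crossing is at y = 0.
Finally, matching integer coefficients to the picture gives p.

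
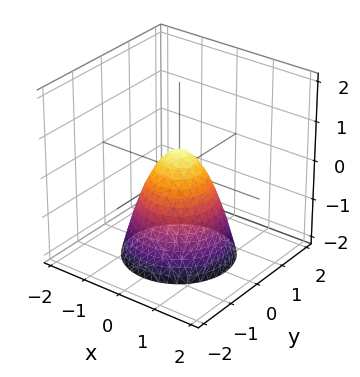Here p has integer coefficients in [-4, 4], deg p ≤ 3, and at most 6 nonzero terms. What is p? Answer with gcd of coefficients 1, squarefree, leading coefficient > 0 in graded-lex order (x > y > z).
(a) The degree is 2 — the shape is more complex than any degree-1 surface.
(b) By symmetry, the z-axis is an axis of rotation, so x and y enter only as x² + y².
(c) Reading off the gridlines: a circular section at z = -1 has radius exactly 1.
(d) Solving for integer coefficients yields p as stated.

3*x^2 + 3*y^2 + 2*z - 1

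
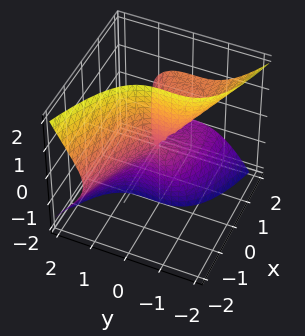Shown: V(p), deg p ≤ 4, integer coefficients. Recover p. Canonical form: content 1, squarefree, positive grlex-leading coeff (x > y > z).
3*x*z^2 + 3*y^3 + y^2*z - x^2

First, deg p = 3. A generic line meets the surface in up to 3 points.
Next, from the axis intercepts and sections: one y-axis crossing is at y = 0; one x-axis crossing is at x = 0; the visible z-axis segment lies entirely on the surface.
Finally, the integer polynomial consistent with all of this is the stated p.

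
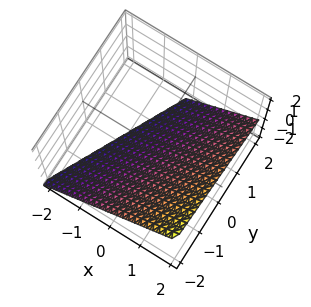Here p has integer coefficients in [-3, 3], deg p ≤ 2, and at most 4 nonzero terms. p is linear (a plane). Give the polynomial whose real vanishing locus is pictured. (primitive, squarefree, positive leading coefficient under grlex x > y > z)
2*x - y - 2*z - 2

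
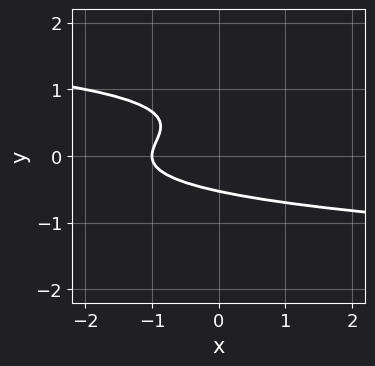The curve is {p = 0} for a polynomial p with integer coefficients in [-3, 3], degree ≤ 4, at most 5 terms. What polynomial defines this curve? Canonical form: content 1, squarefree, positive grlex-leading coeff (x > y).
The degree is 3 — no degree-2 curve has this shape.
Reading off the gridlines: one x-axis crossing is at x = -1.
The integer polynomial consistent with all of this is the stated p.

3*y^3 - 2*y^2 + x + 1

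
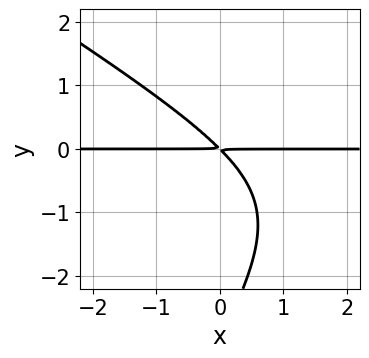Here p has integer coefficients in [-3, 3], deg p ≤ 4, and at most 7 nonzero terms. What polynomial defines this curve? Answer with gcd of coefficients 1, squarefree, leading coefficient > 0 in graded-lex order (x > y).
deg p = 3. A generic line meets the curve in up to 3 points.
Against the integer gridlines: the visible x-axis segment lies entirely on the curve.
Matching integer coefficients to the picture gives p.

x^2*y + x*y^2 - y^3 - 3*x*y - 3*y^2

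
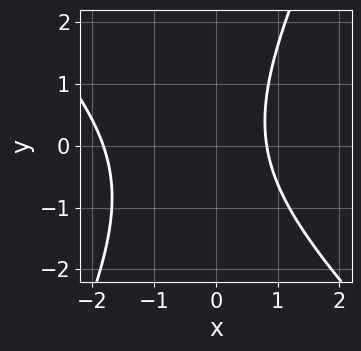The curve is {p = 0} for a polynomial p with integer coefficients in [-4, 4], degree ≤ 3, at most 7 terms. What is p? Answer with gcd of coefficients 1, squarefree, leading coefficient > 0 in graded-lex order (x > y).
2*x^2 + x*y - y^2 + 2*x - 3

(a) Degree: the shape is more complex than any degree-1 curve, so deg p = 2.
(b) Observable constraints: it misses every integer gridline on the y-axis.
(c) The integer polynomial consistent with all of this is the stated p.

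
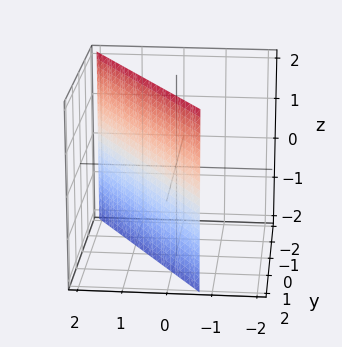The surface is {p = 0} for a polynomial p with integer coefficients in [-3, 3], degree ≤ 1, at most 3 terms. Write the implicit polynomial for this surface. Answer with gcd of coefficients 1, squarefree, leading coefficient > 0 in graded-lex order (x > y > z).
3*x + 2*y - 2

First, deg p = 1.
Next, from the axis intercepts and sections: it crosses the y-axis at the gridline y = 1; no z-intercept at any integer in the box.
Finally, these observations pin down the coefficients.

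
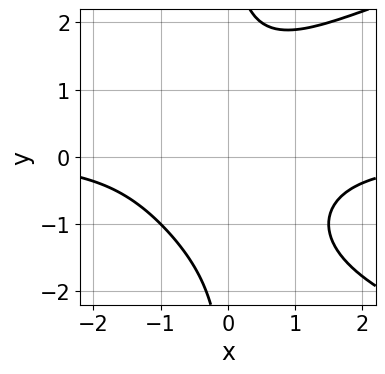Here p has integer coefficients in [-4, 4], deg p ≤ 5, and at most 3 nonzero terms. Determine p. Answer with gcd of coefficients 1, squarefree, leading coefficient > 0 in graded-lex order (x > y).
deg p = 4.
Against the integer gridlines: the curve avoids every integer y-axis point in the box; no x-intercept at any integer in the box.
These observations pin down the coefficients.

x*y^3 - 2*x^2*y - 3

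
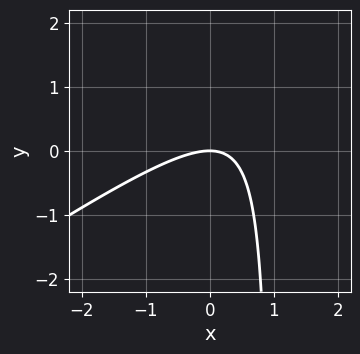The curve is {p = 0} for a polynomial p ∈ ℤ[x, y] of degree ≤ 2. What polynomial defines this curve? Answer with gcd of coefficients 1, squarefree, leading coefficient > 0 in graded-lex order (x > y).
First, deg p = 2. A generic line meets the curve in up to 2 points.
Then, from the visible intercepts: it meets the x-axis at x = 0 (among the integer gridlines); it meets the y-axis at y = 0 (among the integer gridlines).
Finally, assembling these constraints gives the stated polynomial.

2*x^2 - 3*x*y + 3*y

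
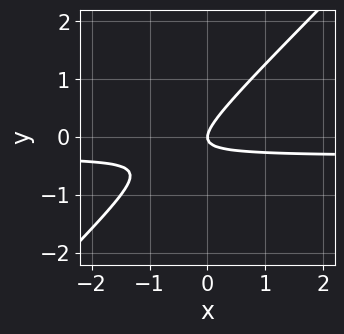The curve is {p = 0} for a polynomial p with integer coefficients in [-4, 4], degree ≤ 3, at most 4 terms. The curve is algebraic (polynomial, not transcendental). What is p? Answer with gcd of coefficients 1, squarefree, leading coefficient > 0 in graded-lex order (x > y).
3*x*y - 3*y^2 + x

First, deg p = 2. No degree-1 curve has this shape.
Next, from the axis intercepts and sections: one y-axis crossing is at y = 0; one x-axis crossing is at x = 0.
Finally, assembling these constraints gives the stated polynomial.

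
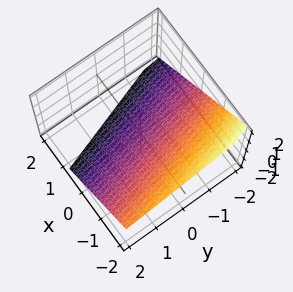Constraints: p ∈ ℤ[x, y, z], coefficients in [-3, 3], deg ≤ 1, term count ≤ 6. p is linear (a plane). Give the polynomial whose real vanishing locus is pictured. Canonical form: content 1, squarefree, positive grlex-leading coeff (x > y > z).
(a) Degree: every cross-section is a straight line — this is a plane, so deg p = 1.
(b) Reading off the gridlines: one y-axis crossing is at y = -2.
(c) Fitting integer coefficients to these (and the overall shape) gives p.

3*x + y + 3*z + 2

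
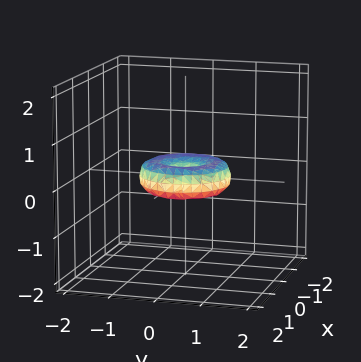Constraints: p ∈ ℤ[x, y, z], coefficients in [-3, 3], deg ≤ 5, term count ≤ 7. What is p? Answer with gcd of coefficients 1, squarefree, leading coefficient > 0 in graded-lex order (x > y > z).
(a) deg p = 4. A generic line meets the surface in up to 4 points.
(b) Symmetries: every cross-section ⟂ z is a circle, so x, y appear only via x² + y².
(c) Reading off the gridlines: the x-axis gridline crossings are at x ∈ {-1, 0, 1}; the y-axis gridline crossings are at y ∈ {-1, 0, 1}.
(d) Fitting integer coefficients to these (and the overall shape) gives p.

x^4 + 2*x^2*y^2 + y^4 - x^2 - y^2 + 2*z^2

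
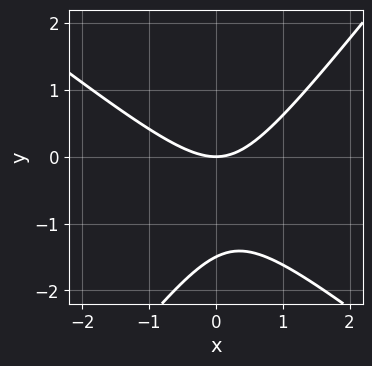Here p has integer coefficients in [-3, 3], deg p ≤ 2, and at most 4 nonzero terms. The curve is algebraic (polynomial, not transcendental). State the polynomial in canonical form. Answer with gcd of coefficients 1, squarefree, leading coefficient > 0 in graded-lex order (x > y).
2*x^2 + x*y - 2*y^2 - 3*y

First, the degree is 2 — no degree-1 curve has this shape.
Then, checking where it meets the axes: it meets the y-axis at y = 0 (among the integer gridlines); it meets the x-axis at x = 0 (among the integer gridlines).
Finally, fitting integer coefficients to these (and the overall shape) gives p.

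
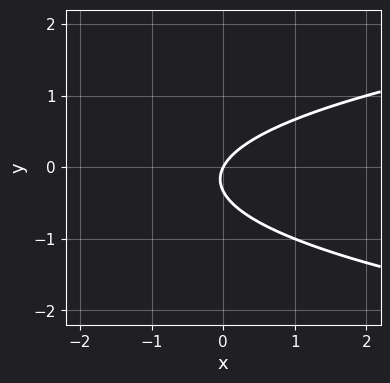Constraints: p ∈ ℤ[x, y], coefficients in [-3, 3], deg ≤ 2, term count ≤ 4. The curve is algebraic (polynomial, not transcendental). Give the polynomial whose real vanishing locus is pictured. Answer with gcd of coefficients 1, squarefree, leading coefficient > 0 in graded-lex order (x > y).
3*y^2 - 2*x + y

deg p = 2. The shape is more complex than any degree-1 curve.
Against the integer gridlines: it crosses the x-axis at the gridline x = 0; one y-axis crossing is at y = 0.
Assembling these constraints gives the stated polynomial.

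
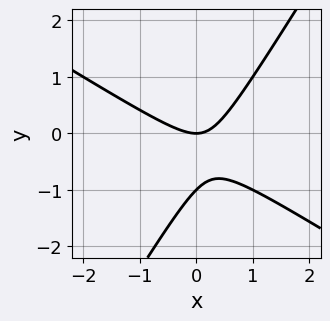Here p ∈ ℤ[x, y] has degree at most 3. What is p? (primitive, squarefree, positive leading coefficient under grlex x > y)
First, deg p = 2. No degree-1 curve has this shape.
Next, checking where it meets the axes: the y-axis gridline crossings are at y ∈ {-1, 0}; it meets the x-axis at x = 0 (among the integer gridlines).
Finally, together with the visible shape, these determine p as stated.

x^2 + x*y - y^2 - y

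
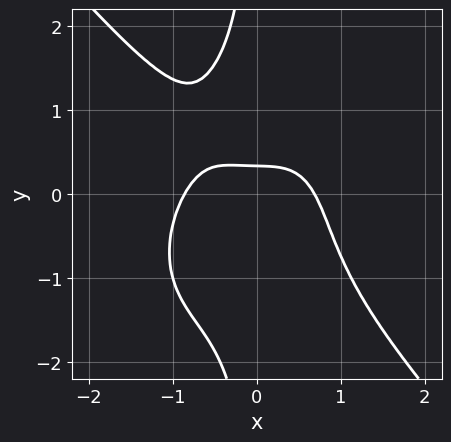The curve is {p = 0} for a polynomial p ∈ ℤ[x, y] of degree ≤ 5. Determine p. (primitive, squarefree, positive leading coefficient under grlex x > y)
1. Degree: a generic line meets the curve in up to 4 points, so deg p = 4.
2. The integer polynomial consistent with all of this is the stated p.

3*x^4 + 2*x*y^3 + x^3 + 3*y - 1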